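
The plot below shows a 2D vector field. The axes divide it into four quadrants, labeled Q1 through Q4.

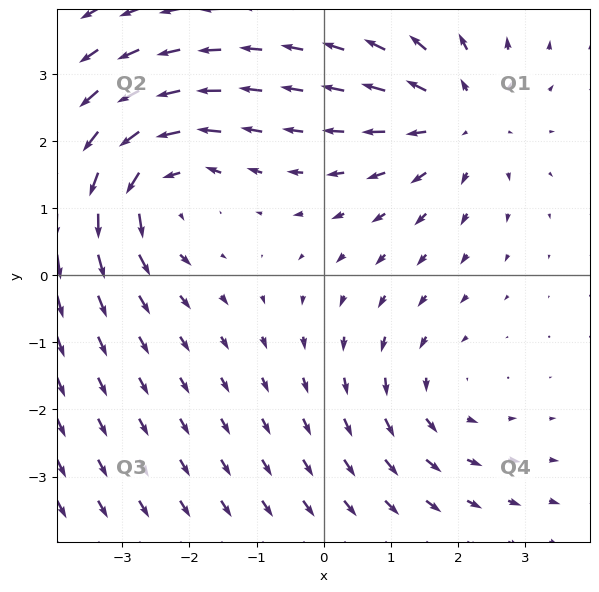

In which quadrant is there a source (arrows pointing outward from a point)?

The source sits at approximately (2.0, 2.3), which lies in quadrant Q1. The divergence there is about +4, positive as expected for a source.

Q1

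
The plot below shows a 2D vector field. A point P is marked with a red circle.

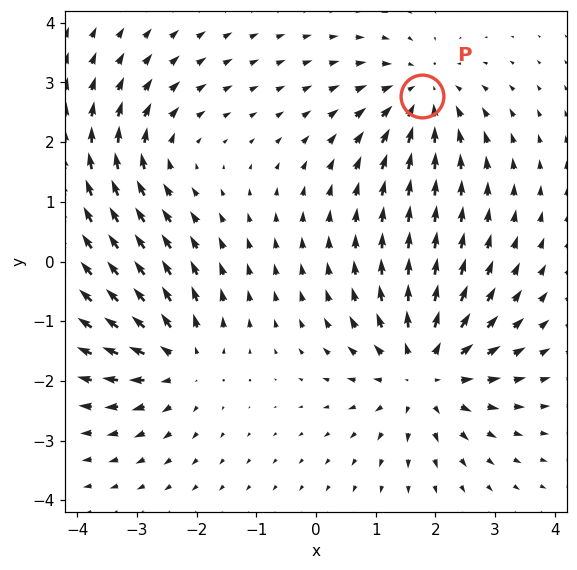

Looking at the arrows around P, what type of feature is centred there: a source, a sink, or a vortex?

At P (1.8, 2.8) the arrows converge inward. Divergence about -4, curl ≈0 — negative divergence with near-zero curl is a sink.

sink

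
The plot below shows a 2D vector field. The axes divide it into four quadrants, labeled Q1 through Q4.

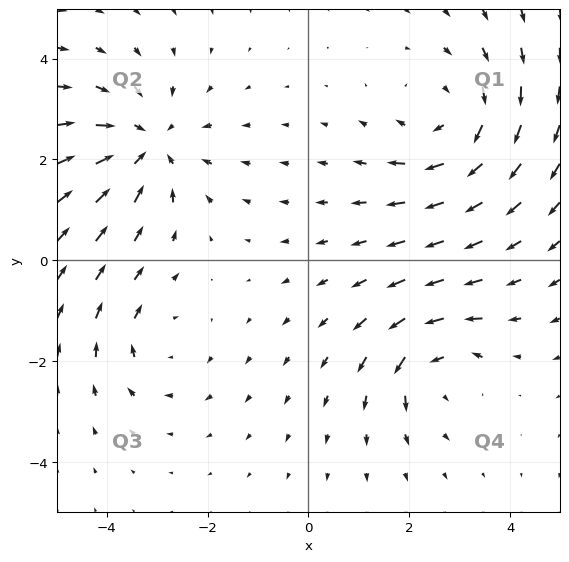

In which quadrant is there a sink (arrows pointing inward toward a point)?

The sink sits at approximately (-3.2, 2.3), which lies in quadrant Q2. The divergence there is about -4, negative as expected for a sink.

Q2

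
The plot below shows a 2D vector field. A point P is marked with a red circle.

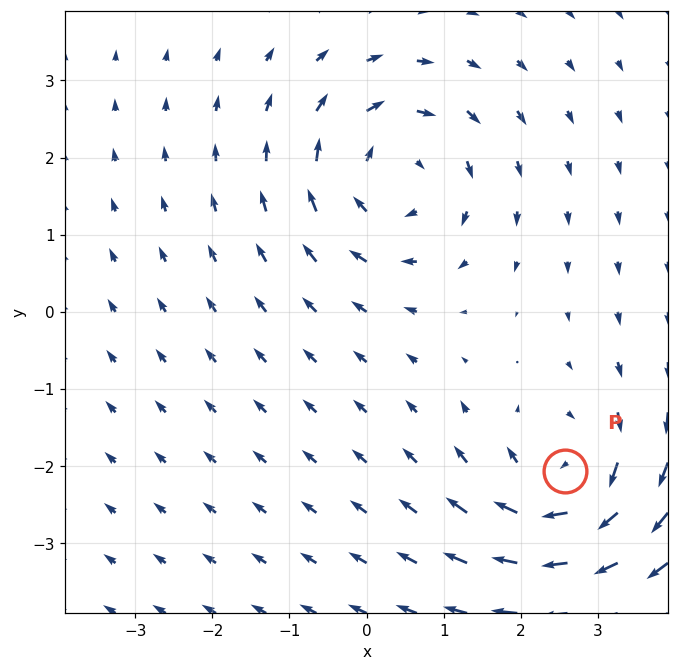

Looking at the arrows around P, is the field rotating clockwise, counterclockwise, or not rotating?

clockwise

Near P at (2.6, -2.1) the arrows circulate clockwise. The curl (z-component) there is about -5; negative curl means clockwise rotation.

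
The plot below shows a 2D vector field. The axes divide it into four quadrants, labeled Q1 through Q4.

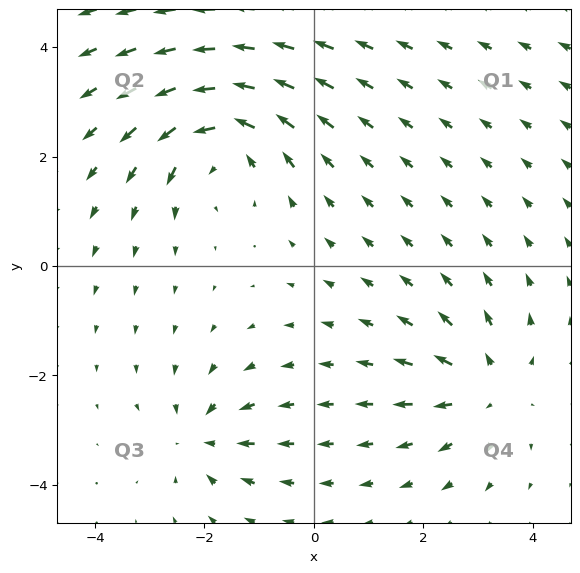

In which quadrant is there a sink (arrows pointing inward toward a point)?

Q3

The sink sits at approximately (-2.0, -3.1), which lies in quadrant Q3. The divergence there is about -3, negative as expected for a sink.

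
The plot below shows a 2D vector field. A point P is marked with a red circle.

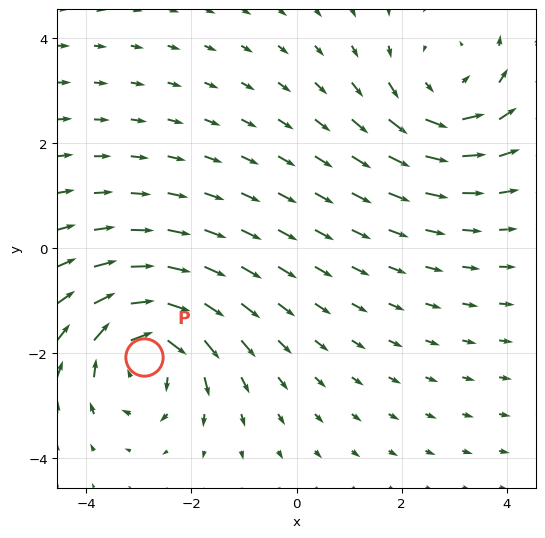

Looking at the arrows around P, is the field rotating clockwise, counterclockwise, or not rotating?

Near P at (-2.9, -2.1) the arrows circulate clockwise. The curl (z-component) there is about -4; negative curl means clockwise rotation.

clockwise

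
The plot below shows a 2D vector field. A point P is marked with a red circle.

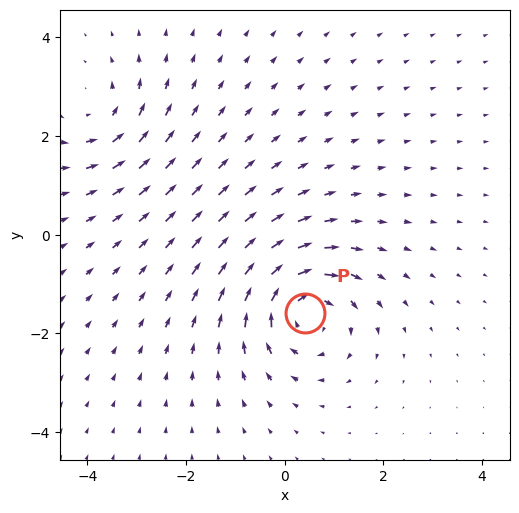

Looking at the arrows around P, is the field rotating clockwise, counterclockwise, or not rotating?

Near P at (0.4, -1.6) the arrows circulate clockwise. The curl (z-component) there is about -5; negative curl means clockwise rotation.

clockwise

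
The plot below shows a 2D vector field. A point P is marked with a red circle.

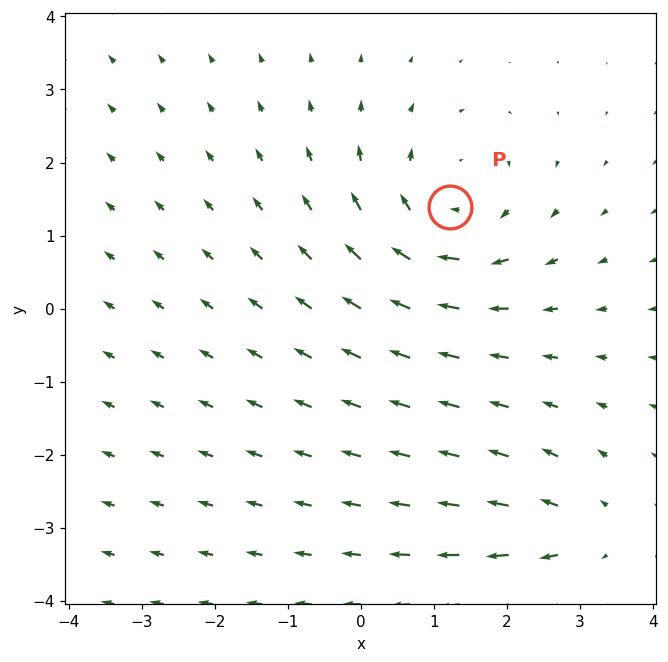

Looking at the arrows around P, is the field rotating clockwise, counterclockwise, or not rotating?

Near P at (1.2, 1.4) the arrows circulate clockwise. The curl (z-component) there is about -4; negative curl means clockwise rotation.

clockwise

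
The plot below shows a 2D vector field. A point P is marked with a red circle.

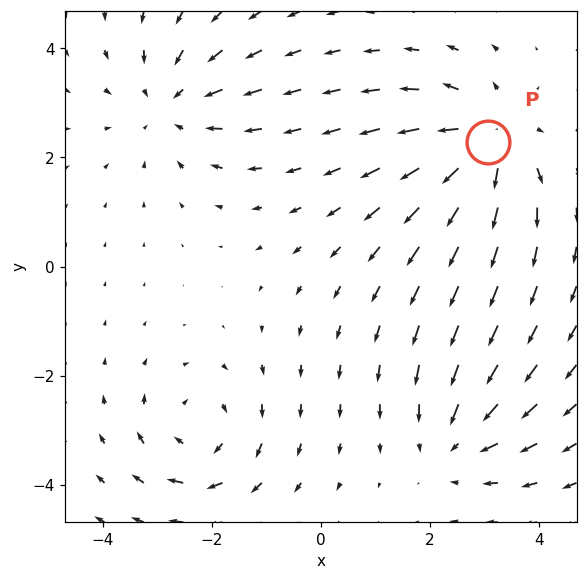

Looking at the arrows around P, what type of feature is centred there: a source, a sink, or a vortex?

source

At P (3.1, 2.3) the arrows spread outward. Divergence about +4, curl ≈0 — positive divergence with near-zero curl is a source.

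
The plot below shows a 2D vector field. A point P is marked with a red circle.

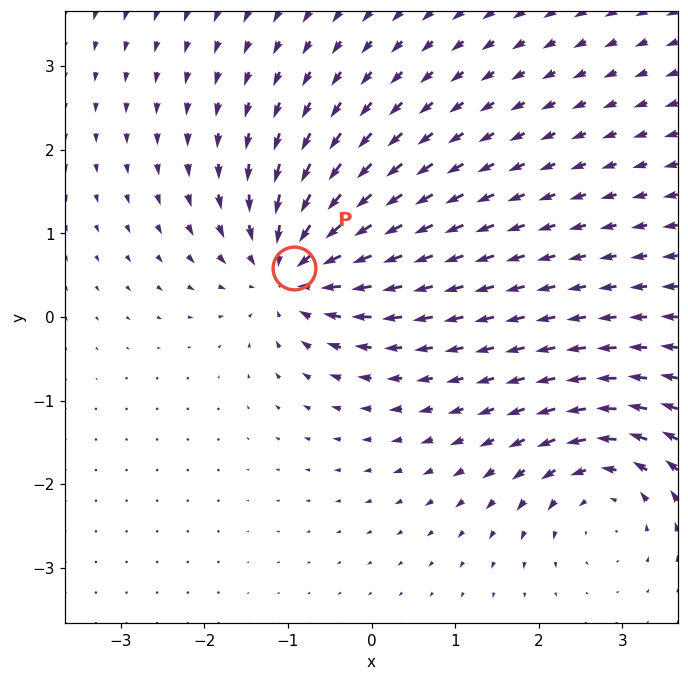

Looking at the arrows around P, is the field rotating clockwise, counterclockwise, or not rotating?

not rotating

Near P at (-0.9, 0.6) the arrows show no circulation. The curl there is ≈0.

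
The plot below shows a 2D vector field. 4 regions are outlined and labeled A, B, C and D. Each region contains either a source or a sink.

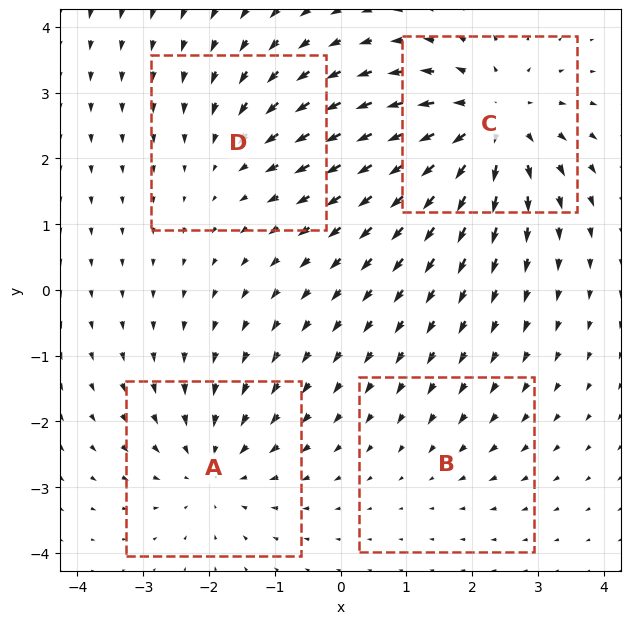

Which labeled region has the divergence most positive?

C

Divergence at each region's feature centre — A: about -4, B: about -2, C: about +6, D: about -3. Region C is most positive.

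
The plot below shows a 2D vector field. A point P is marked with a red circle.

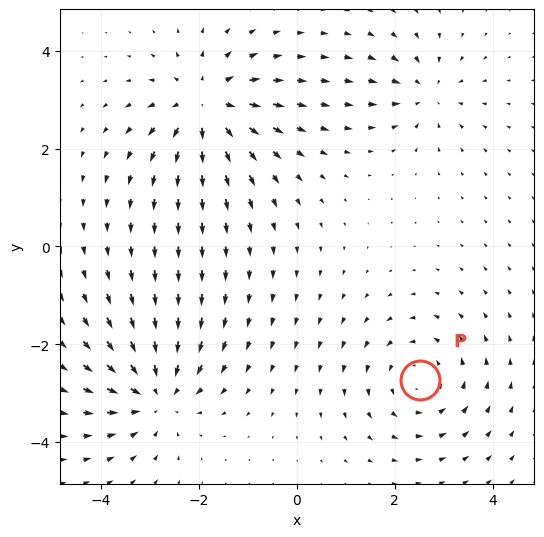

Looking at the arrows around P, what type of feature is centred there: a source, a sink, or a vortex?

vortex

At P (2.5, -2.7) the arrows circulate counterclockwise. Divergence ≈0, curl about +3 — near-zero divergence with nonzero curl is a vortex.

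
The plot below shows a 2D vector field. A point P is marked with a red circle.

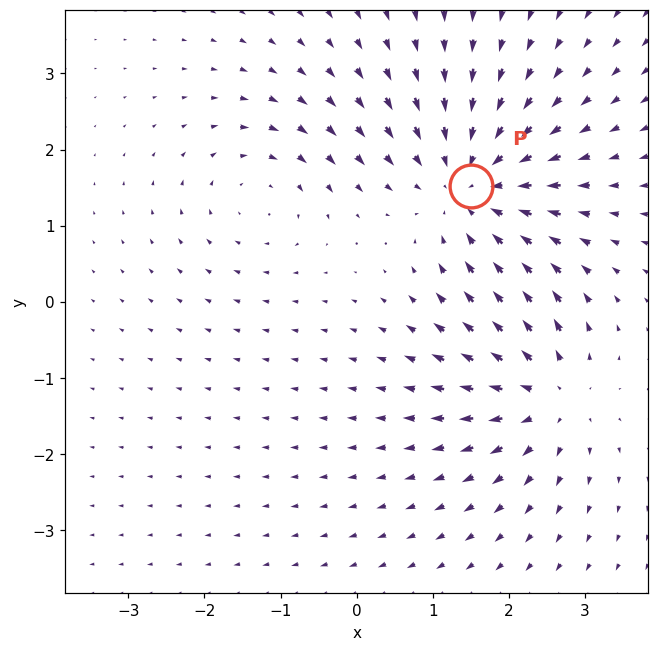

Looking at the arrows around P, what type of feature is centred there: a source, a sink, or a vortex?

sink

At P (1.5, 1.5) the arrows converge inward. Divergence about -5, curl ≈0 — negative divergence with near-zero curl is a sink.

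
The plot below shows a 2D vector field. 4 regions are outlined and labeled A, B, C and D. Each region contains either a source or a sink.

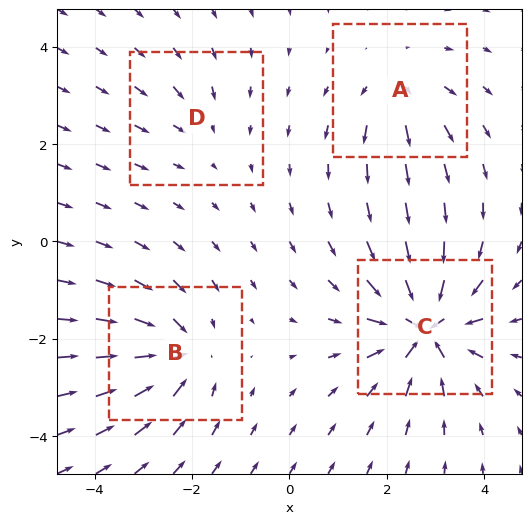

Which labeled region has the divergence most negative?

Divergence at each region's feature centre — A: about +4, B: about -6, C: about -9, D: about -2. Region C is most negative.

C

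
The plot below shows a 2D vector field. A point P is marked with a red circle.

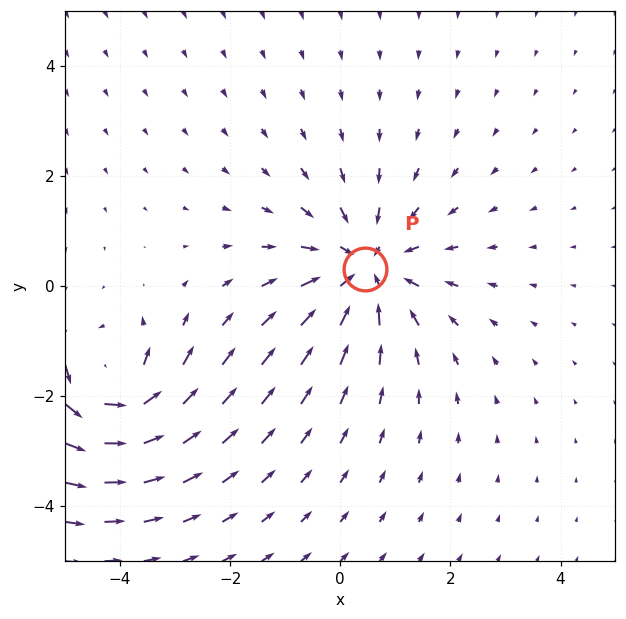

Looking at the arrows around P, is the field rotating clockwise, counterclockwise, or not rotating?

not rotating

Near P at (0.5, 0.3) the arrows show no circulation. The curl there is ≈0.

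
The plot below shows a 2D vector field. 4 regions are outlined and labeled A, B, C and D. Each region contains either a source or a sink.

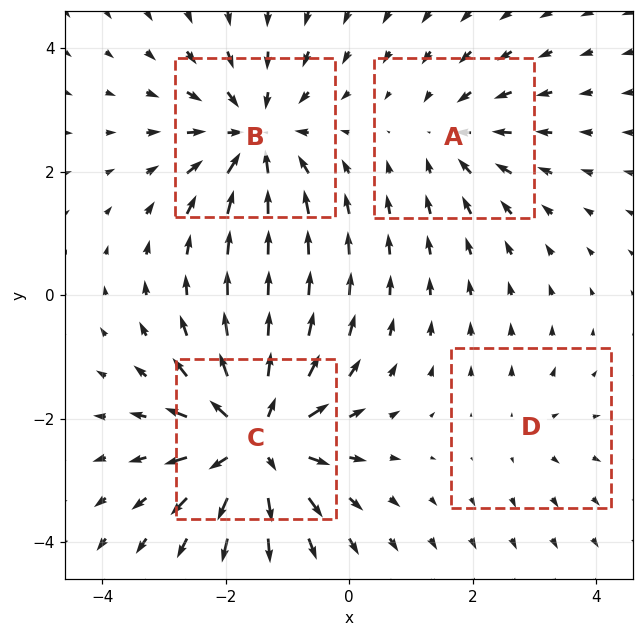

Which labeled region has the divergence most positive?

C

Divergence at each region's feature centre — A: about -3, B: about -5, C: about +7, D: about +2. Region C is most positive.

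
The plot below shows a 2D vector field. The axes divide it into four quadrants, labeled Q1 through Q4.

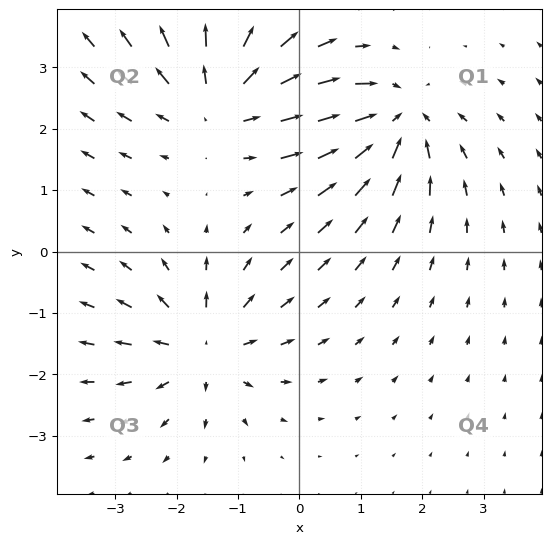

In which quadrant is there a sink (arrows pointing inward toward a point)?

Q1

The sink sits at approximately (1.5, 2.1), which lies in quadrant Q1. The divergence there is about -5, negative as expected for a sink.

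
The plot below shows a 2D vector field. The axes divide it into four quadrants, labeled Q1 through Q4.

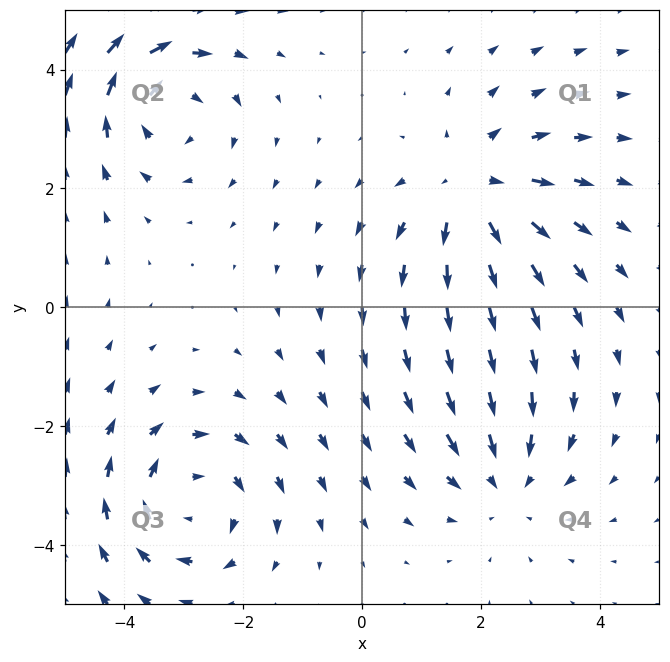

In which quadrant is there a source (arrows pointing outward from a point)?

Q1

The source sits at approximately (1.9, 2.0), which lies in quadrant Q1. The divergence there is about +4, positive as expected for a source.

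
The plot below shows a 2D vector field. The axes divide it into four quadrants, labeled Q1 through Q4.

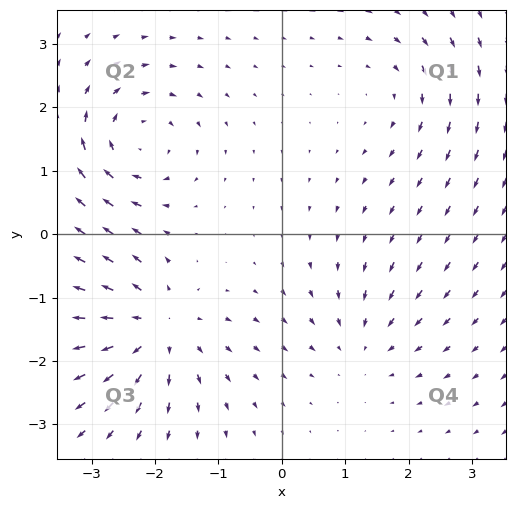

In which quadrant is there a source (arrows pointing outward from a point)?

Q3

The source sits at approximately (-2.0, -1.5), which lies in quadrant Q3. The divergence there is about +5, positive as expected for a source.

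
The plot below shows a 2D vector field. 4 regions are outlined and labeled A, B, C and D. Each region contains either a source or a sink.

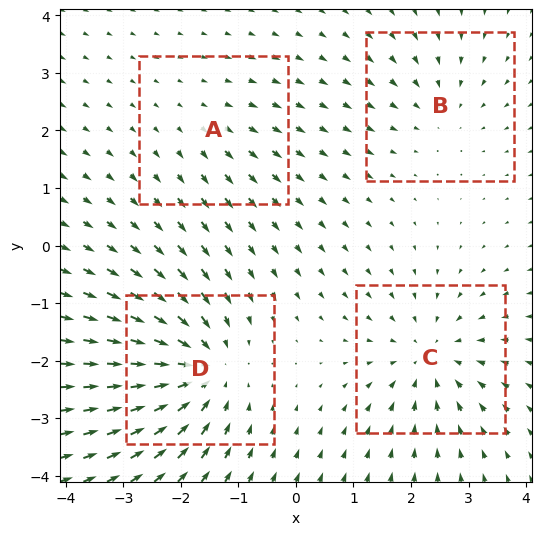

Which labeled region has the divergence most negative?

D

Divergence at each region's feature centre — A: about +2, B: about -3, C: about -5, D: about -7. Region D is most negative.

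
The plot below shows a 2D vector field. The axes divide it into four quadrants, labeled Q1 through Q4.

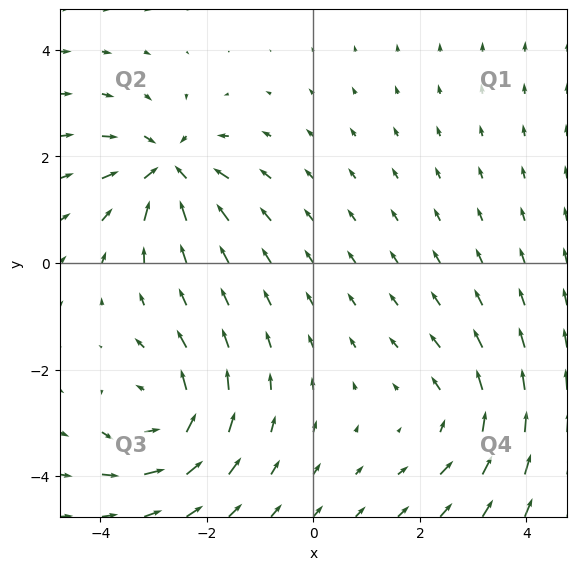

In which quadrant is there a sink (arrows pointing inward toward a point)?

The sink sits at approximately (-2.7, 1.8), which lies in quadrant Q2. The divergence there is about -5, negative as expected for a sink.

Q2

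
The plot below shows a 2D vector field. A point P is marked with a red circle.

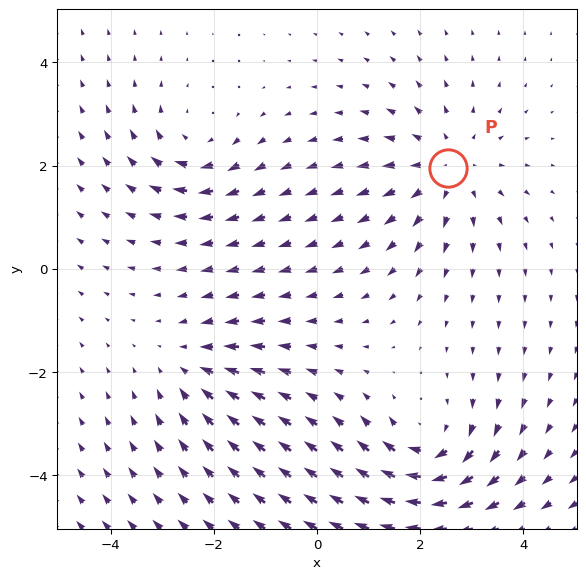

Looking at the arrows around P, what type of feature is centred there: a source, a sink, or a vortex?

At P (2.5, 1.9) the arrows spread outward. Divergence about +4, curl ≈0 — positive divergence with near-zero curl is a source.

source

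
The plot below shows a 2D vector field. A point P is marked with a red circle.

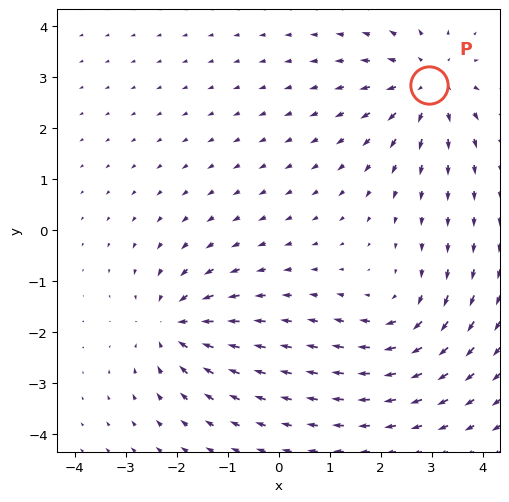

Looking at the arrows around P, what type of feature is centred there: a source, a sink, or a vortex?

At P (2.9, 2.9) the arrows spread outward. Divergence about +5, curl ≈0 — positive divergence with near-zero curl is a source.

source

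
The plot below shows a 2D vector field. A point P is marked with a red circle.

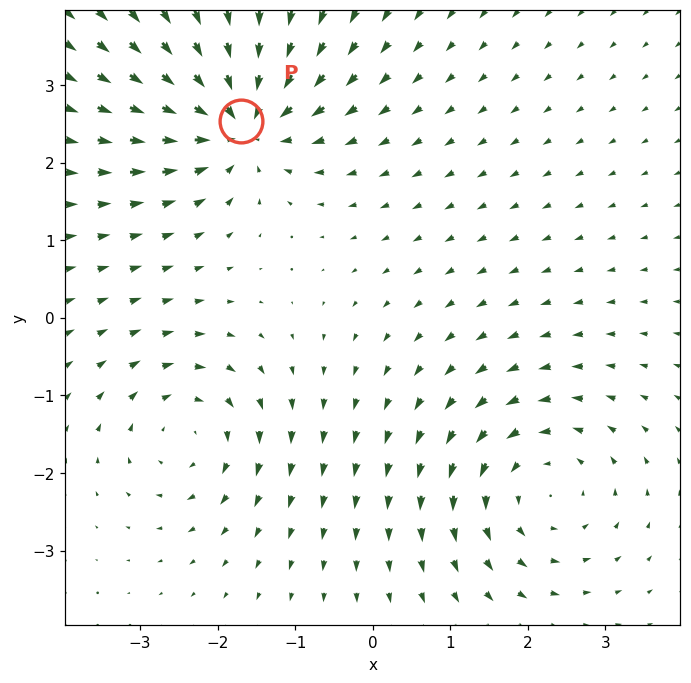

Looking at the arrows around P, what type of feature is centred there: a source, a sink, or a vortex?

sink

At P (-1.7, 2.5) the arrows converge inward. Divergence about -7, curl ≈0 — negative divergence with near-zero curl is a sink.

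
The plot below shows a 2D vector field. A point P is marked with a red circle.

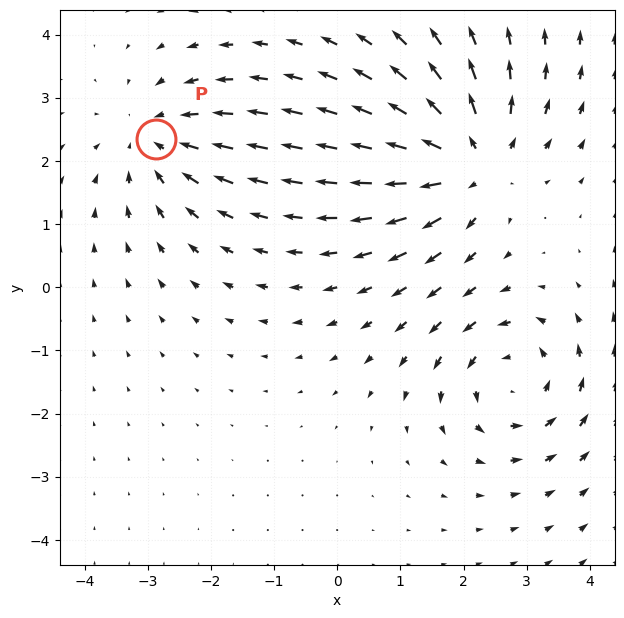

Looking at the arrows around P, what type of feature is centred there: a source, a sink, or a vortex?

At P (-2.9, 2.3) the arrows converge inward. Divergence about -3, curl ≈0 — negative divergence with near-zero curl is a sink.

sink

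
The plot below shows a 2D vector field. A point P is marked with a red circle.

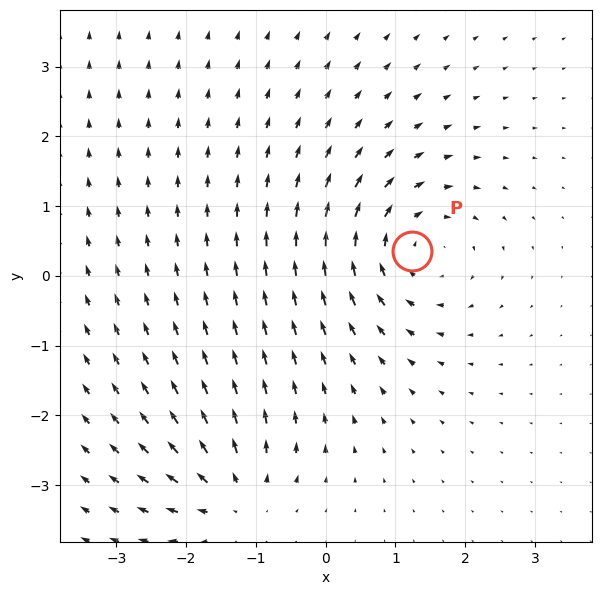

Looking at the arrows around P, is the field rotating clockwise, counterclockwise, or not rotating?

clockwise

Near P at (1.2, 0.4) the arrows circulate clockwise. The curl (z-component) there is about -4; negative curl means clockwise rotation.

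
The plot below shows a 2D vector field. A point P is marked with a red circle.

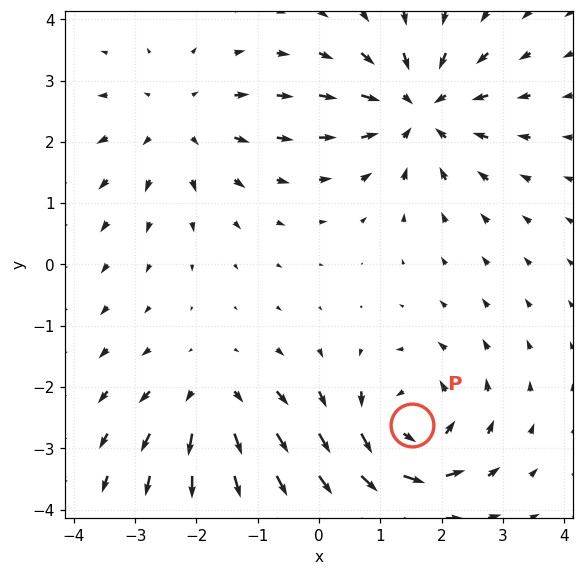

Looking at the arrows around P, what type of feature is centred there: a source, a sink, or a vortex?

At P (1.5, -2.6) the arrows circulate counterclockwise. Divergence ≈0, curl about +6 — near-zero divergence with nonzero curl is a vortex.

vortex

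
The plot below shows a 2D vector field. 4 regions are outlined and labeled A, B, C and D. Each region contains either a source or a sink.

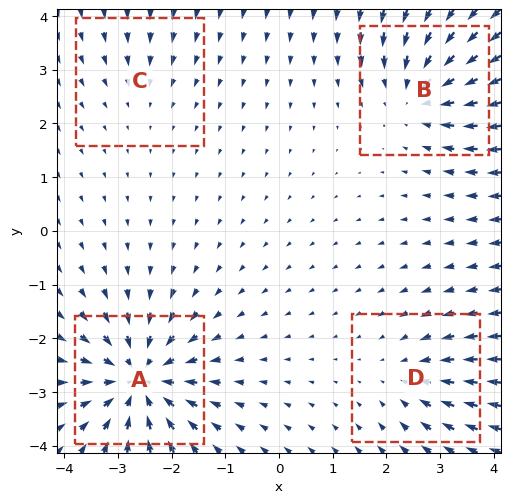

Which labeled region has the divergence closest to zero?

C

Divergence at each region's feature centre — A: about -8, B: about -6, C: about -2, D: about -3. Region C is closest to zero.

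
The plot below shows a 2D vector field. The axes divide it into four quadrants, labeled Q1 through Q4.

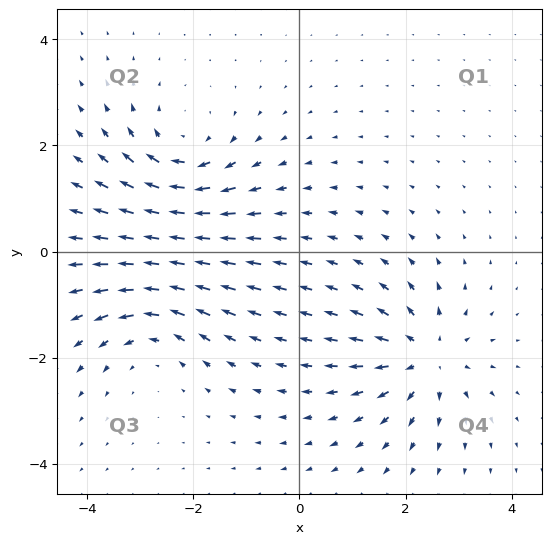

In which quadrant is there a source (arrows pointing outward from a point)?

Q4

The source sits at approximately (2.4, -2.0), which lies in quadrant Q4. The divergence there is about +5, positive as expected for a source.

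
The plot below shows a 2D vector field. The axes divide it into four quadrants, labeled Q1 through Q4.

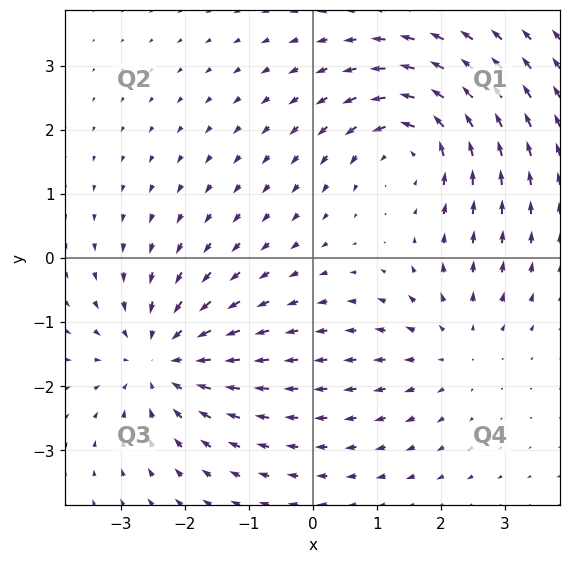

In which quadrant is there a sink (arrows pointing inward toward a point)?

Q3

The sink sits at approximately (-2.4, -1.6), which lies in quadrant Q3. The divergence there is about -3, negative as expected for a sink.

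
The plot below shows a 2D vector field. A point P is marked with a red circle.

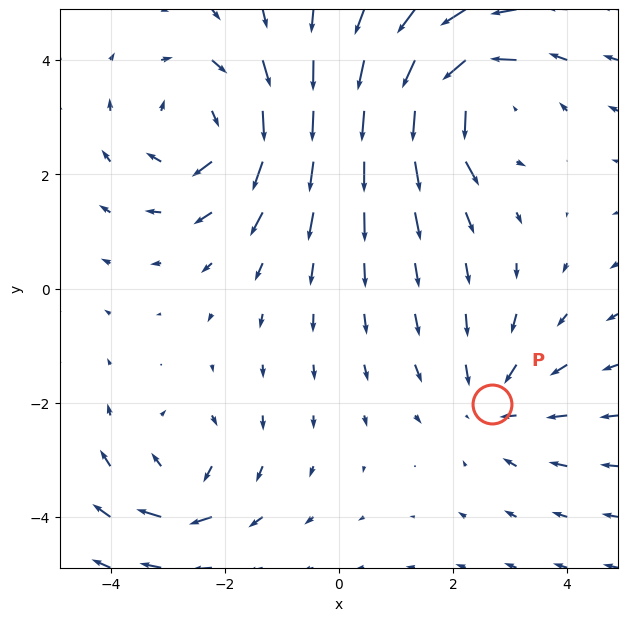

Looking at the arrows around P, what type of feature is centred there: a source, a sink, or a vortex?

sink

At P (2.7, -2.0) the arrows converge inward. Divergence about -3, curl ≈0 — negative divergence with near-zero curl is a sink.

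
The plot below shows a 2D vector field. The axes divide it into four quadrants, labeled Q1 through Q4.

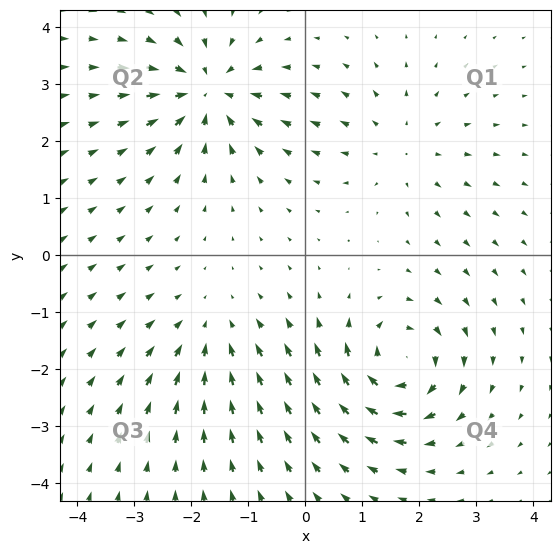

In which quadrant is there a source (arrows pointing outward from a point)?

The source sits at approximately (1.7, 1.9), which lies in quadrant Q1. The divergence there is about +3, positive as expected for a source.

Q1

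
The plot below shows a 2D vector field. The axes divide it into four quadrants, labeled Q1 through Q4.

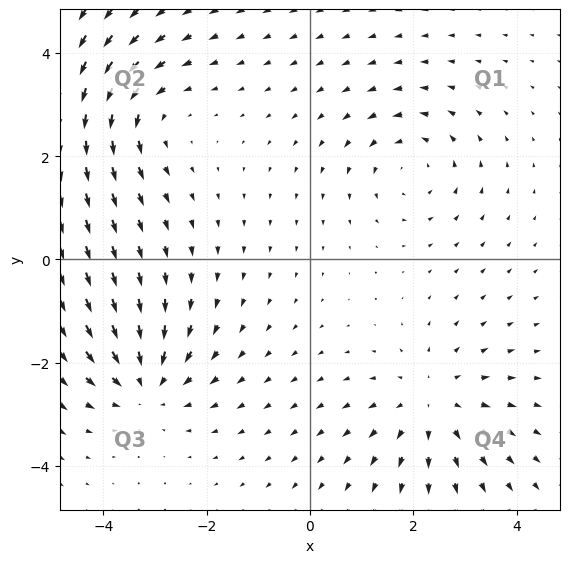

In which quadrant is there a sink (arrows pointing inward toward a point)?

The sink sits at approximately (-3.2, -2.4), which lies in quadrant Q3. The divergence there is about -5, negative as expected for a sink.

Q3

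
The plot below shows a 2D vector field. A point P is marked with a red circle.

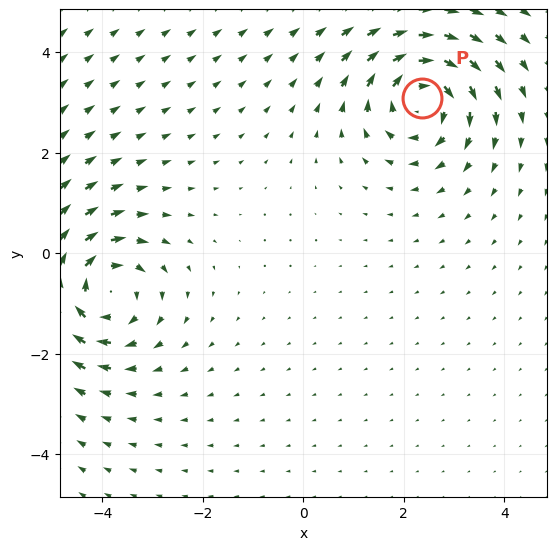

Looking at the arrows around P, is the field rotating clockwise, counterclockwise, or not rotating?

clockwise

Near P at (2.4, 3.1) the arrows circulate clockwise. The curl (z-component) there is about -5; negative curl means clockwise rotation.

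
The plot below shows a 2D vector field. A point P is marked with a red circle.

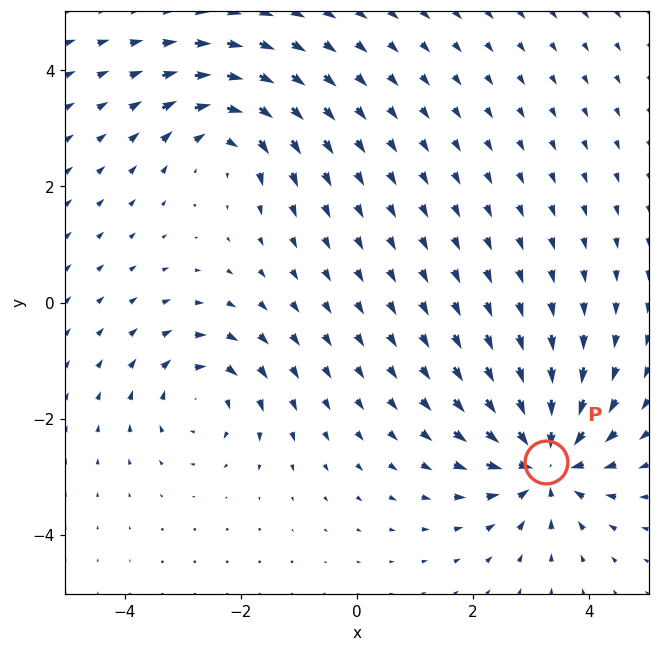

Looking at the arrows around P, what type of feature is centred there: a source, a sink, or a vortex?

sink

At P (3.3, -2.7) the arrows converge inward. Divergence about -6, curl ≈0 — negative divergence with near-zero curl is a sink.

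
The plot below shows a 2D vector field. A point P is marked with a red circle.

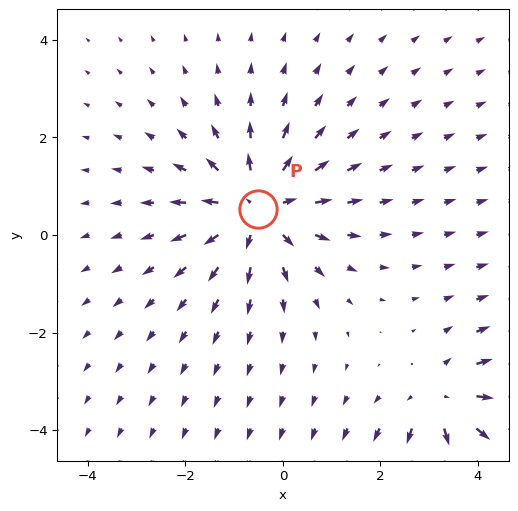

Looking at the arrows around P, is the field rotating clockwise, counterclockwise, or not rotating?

not rotating

Near P at (-0.5, 0.5) the arrows show no circulation. The curl there is ≈0.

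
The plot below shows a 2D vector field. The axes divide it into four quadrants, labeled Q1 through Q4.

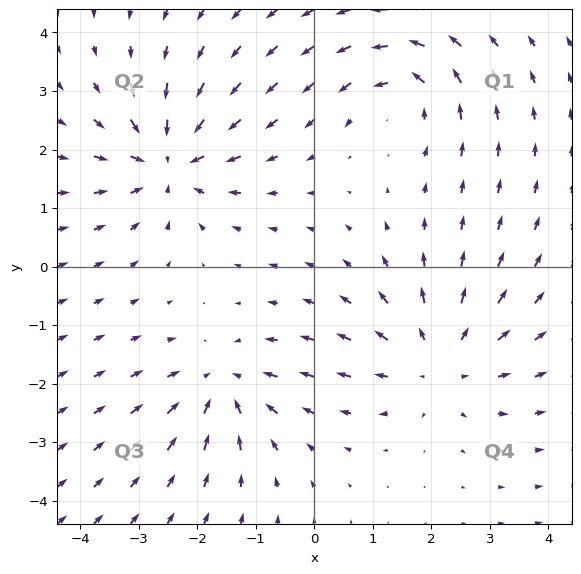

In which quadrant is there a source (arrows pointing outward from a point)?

The source sits at approximately (2.1, -1.6), which lies in quadrant Q4. The divergence there is about +3, positive as expected for a source.

Q4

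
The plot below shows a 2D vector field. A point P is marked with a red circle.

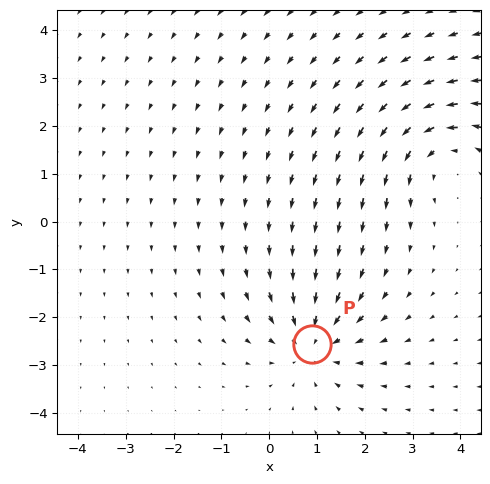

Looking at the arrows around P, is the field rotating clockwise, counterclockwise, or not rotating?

not rotating

Near P at (0.9, -2.5) the arrows show no circulation. The curl there is ≈0.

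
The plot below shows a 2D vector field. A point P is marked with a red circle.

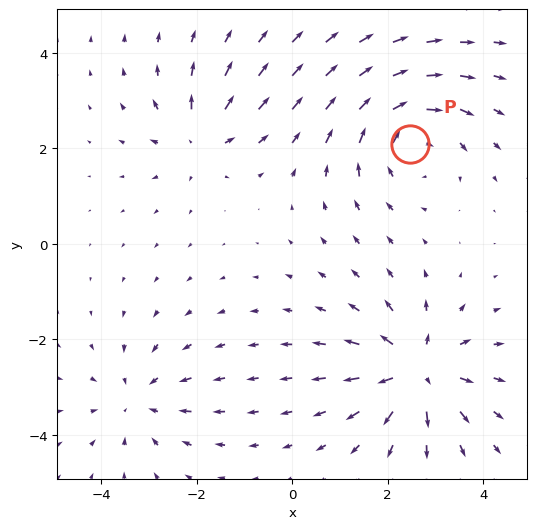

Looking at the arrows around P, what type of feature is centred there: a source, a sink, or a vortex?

vortex

At P (2.5, 2.1) the arrows circulate clockwise. Divergence ≈0, curl about -4 — near-zero divergence with nonzero curl is a vortex.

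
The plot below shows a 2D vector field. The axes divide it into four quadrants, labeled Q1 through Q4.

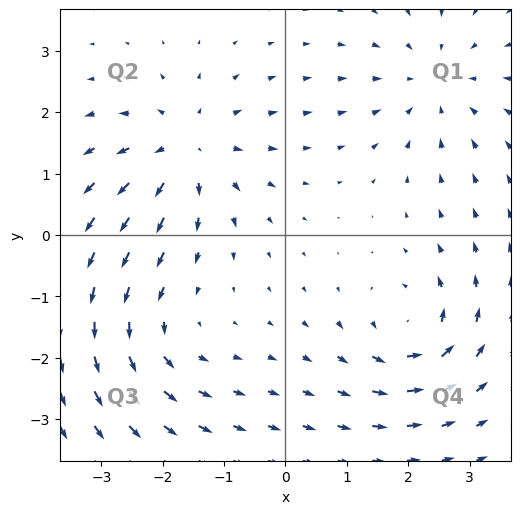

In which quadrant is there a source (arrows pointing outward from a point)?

Q2

The source sits at approximately (-1.6, 1.4), which lies in quadrant Q2. The divergence there is about +5, positive as expected for a source.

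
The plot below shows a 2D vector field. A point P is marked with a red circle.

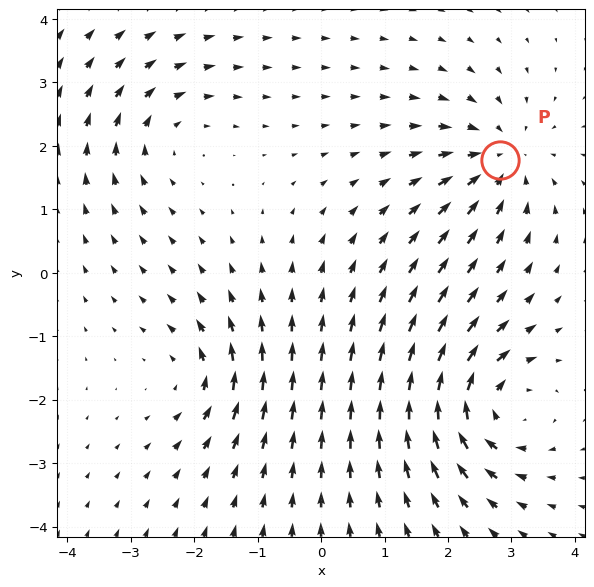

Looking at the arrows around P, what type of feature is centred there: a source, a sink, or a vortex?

sink

At P (2.8, 1.8) the arrows converge inward. Divergence about -5, curl ≈0 — negative divergence with near-zero curl is a sink.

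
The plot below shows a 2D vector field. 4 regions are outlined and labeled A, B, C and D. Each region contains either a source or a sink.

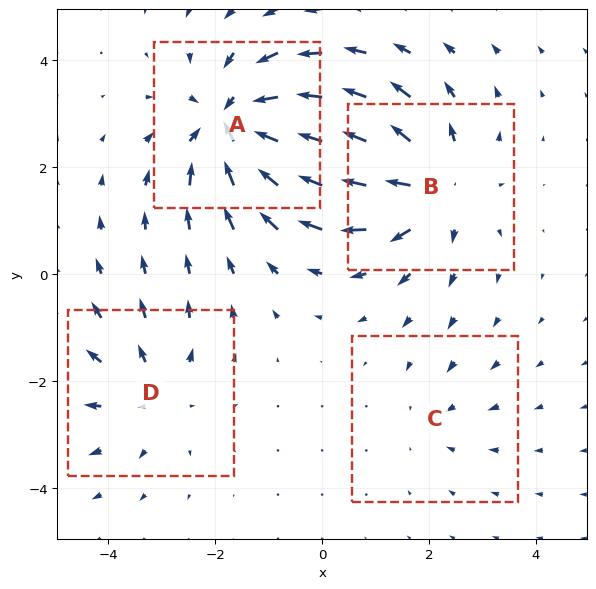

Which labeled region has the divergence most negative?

Divergence at each region's feature centre — A: about -6, B: about +5, C: about -2, D: about +3. Region A is most negative.

A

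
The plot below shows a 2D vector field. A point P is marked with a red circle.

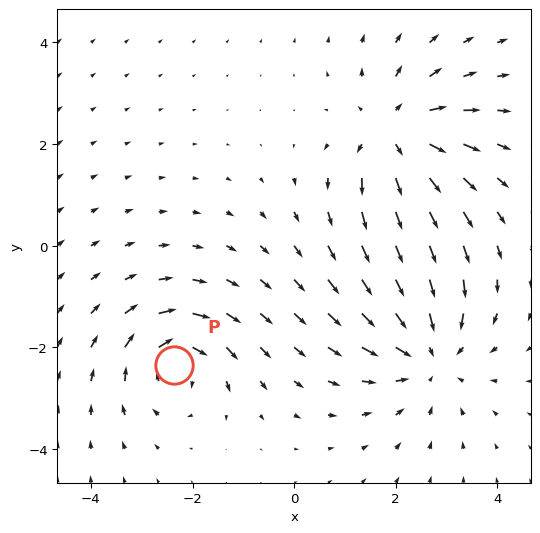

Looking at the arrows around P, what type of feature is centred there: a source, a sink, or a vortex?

At P (-2.4, -2.3) the arrows circulate clockwise. Divergence ≈0, curl about -4 — near-zero divergence with nonzero curl is a vortex.

vortex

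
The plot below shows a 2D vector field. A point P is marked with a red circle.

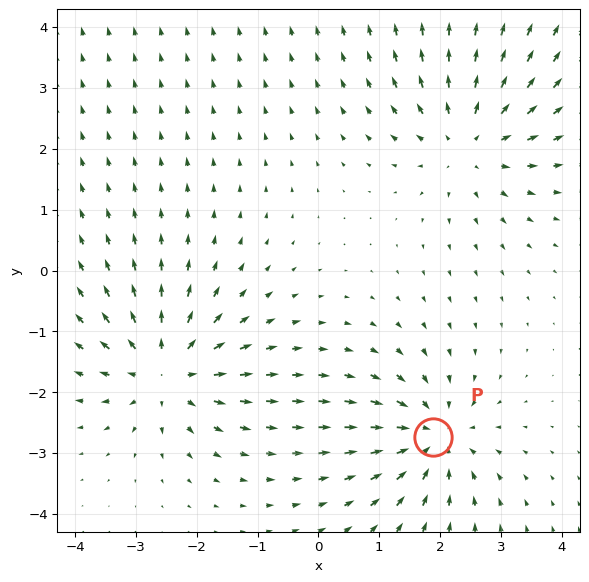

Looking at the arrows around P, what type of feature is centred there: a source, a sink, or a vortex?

At P (1.9, -2.7) the arrows converge inward. Divergence about -5, curl ≈0 — negative divergence with near-zero curl is a sink.

sink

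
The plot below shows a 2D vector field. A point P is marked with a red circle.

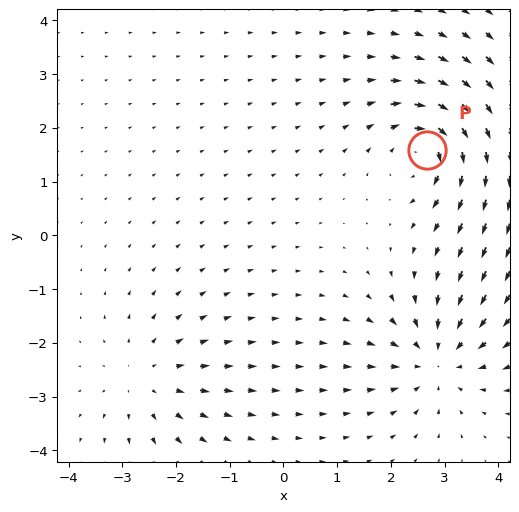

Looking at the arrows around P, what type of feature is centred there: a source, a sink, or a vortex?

vortex

At P (2.7, 1.6) the arrows circulate clockwise. Divergence ≈0, curl about -7 — near-zero divergence with nonzero curl is a vortex.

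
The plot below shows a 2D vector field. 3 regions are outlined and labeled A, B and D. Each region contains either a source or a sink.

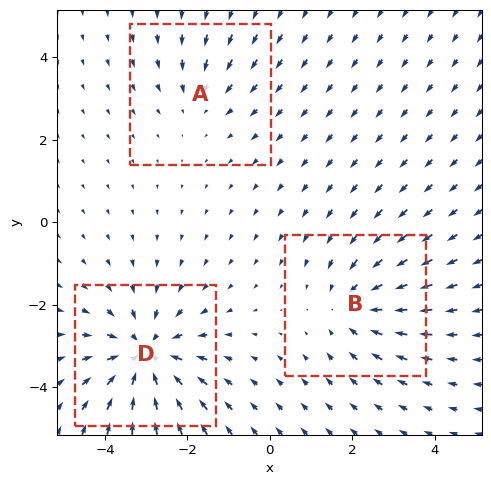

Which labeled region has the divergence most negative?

D

Divergence at each region's feature centre — A: about -2, B: about -3, D: about -4. Region D is most negative.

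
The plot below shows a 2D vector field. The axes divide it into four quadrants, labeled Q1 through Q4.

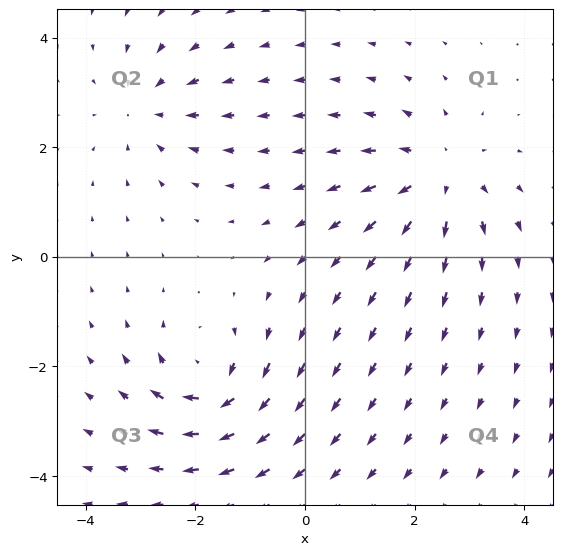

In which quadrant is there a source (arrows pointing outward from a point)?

The source sits at approximately (2.4, 1.5), which lies in quadrant Q1. The divergence there is about +4, positive as expected for a source.

Q1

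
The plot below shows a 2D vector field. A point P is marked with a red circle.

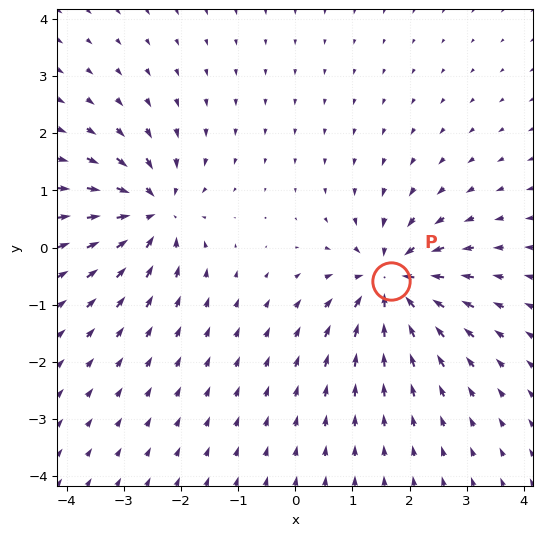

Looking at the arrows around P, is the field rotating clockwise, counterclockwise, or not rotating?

Near P at (1.7, -0.6) the arrows show no circulation. The curl there is ≈0.

not rotating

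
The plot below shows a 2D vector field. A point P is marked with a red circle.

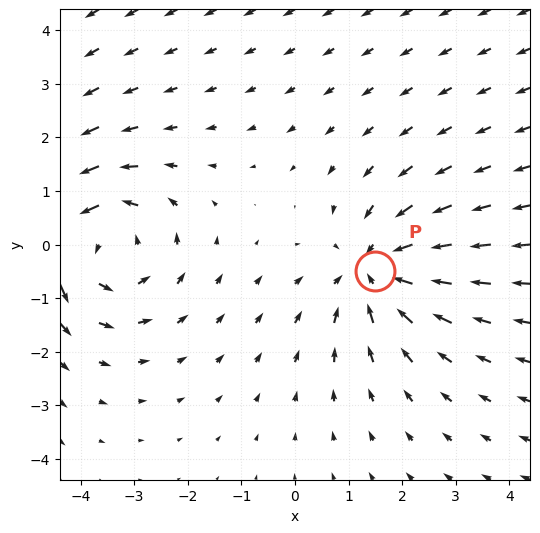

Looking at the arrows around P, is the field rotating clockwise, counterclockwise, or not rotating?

Near P at (1.5, -0.5) the arrows show no circulation. The curl there is ≈0.

not rotating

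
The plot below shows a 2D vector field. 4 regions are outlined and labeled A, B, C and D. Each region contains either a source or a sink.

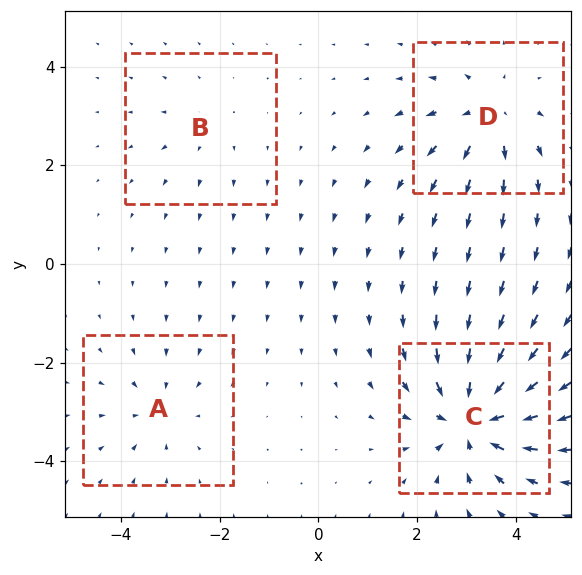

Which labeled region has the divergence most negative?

Divergence at each region's feature centre — A: about -3, B: about +2, C: about -8, D: about +5. Region C is most negative.

C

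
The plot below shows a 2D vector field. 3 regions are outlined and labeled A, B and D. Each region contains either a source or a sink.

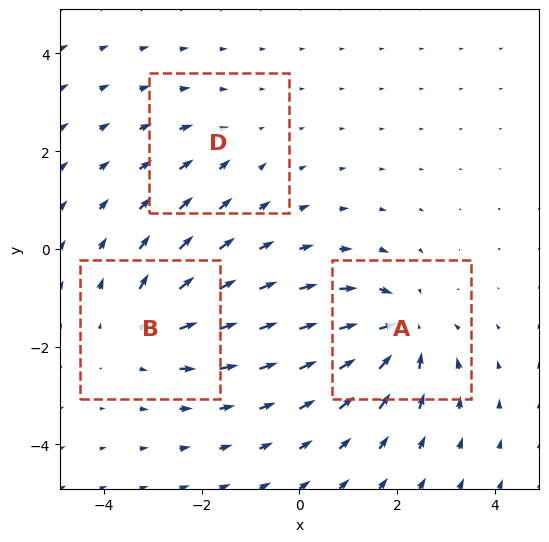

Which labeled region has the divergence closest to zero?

D

Divergence at each region's feature centre — A: about -4, B: about +3, D: about -2. Region D is closest to zero.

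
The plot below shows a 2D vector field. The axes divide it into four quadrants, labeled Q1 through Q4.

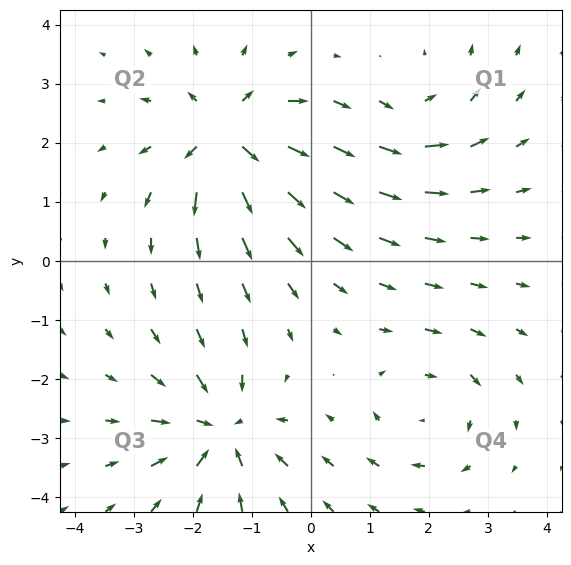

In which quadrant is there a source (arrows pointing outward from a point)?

The source sits at approximately (-1.4, 2.1), which lies in quadrant Q2. The divergence there is about +7, positive as expected for a source.

Q2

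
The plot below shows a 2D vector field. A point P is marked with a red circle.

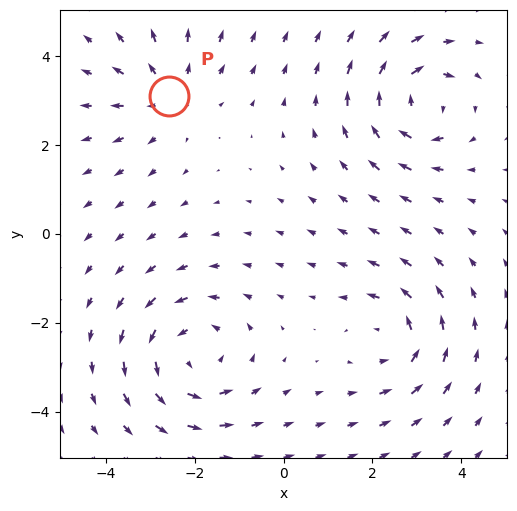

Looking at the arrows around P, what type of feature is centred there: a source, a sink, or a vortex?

source

At P (-2.6, 3.1) the arrows spread outward. Divergence about +3, curl ≈0 — positive divergence with near-zero curl is a source.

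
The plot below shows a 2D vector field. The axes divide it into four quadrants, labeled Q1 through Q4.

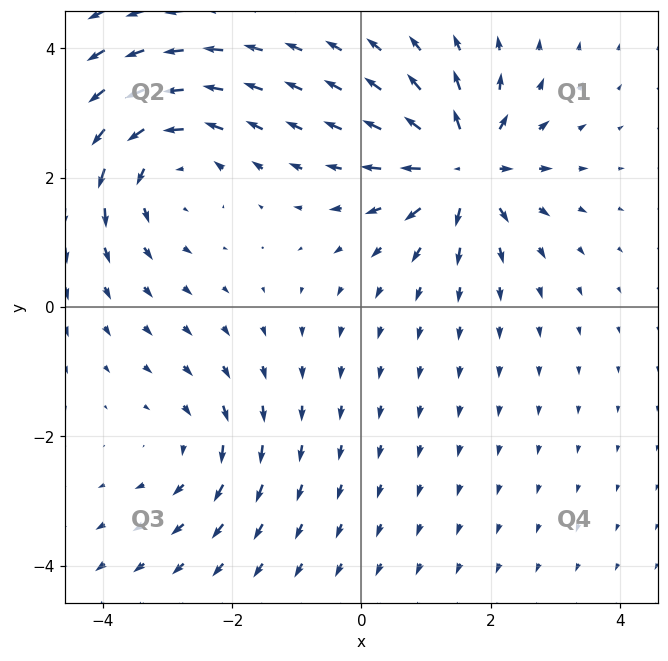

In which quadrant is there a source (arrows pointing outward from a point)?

Q1

The source sits at approximately (1.6, 2.2), which lies in quadrant Q1. The divergence there is about +6, positive as expected for a source.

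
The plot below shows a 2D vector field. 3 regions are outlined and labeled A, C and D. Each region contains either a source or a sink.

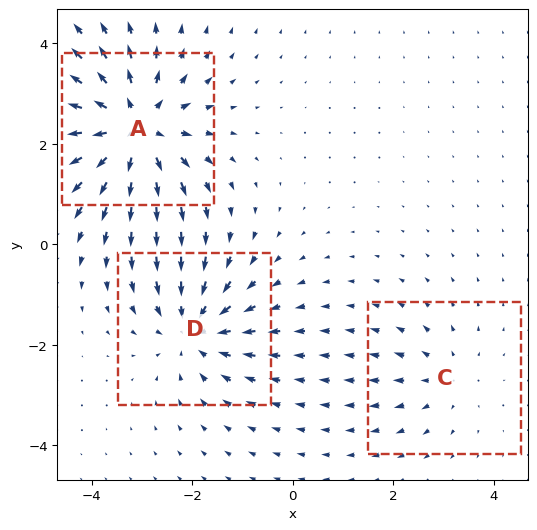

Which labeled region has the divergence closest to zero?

C

Divergence at each region's feature centre — A: about +5, C: about +2, D: about -4. Region C is closest to zero.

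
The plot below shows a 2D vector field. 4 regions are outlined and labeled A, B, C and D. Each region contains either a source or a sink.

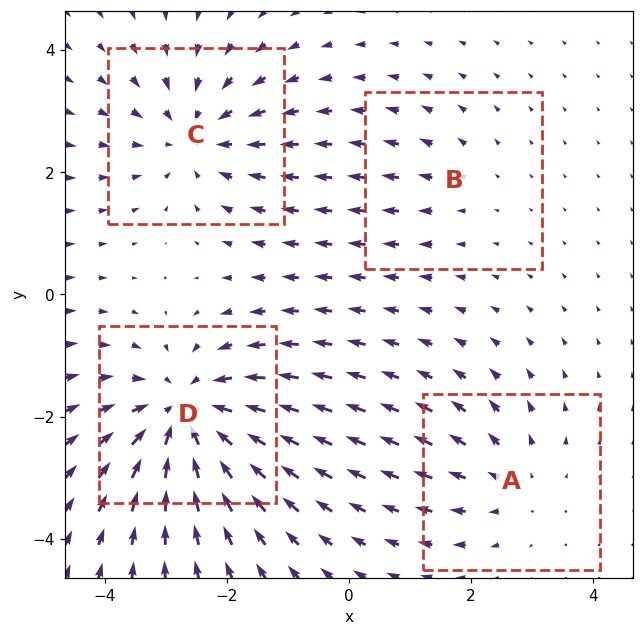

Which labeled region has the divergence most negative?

Divergence at each region's feature centre — A: about +3, B: about +2, C: about -4, D: about -6. Region D is most negative.

D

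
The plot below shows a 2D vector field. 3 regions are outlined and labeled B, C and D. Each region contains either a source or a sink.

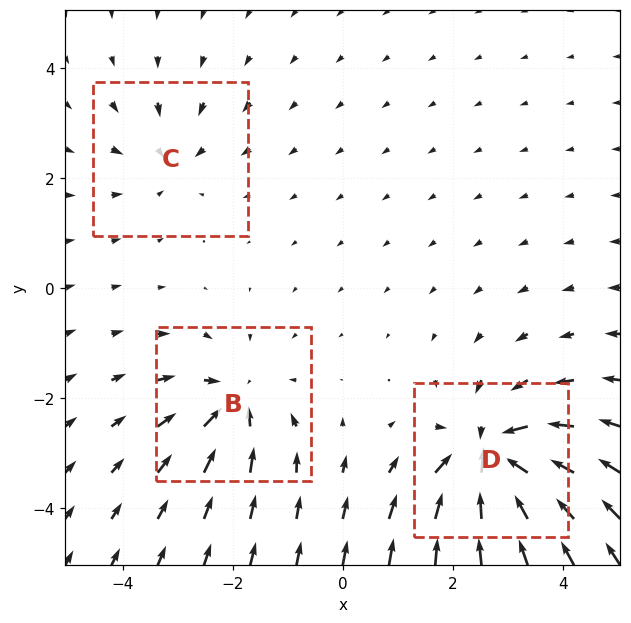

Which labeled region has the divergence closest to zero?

Divergence at each region's feature centre — B: about -4, C: about -3, D: about -6. Region C is closest to zero.

C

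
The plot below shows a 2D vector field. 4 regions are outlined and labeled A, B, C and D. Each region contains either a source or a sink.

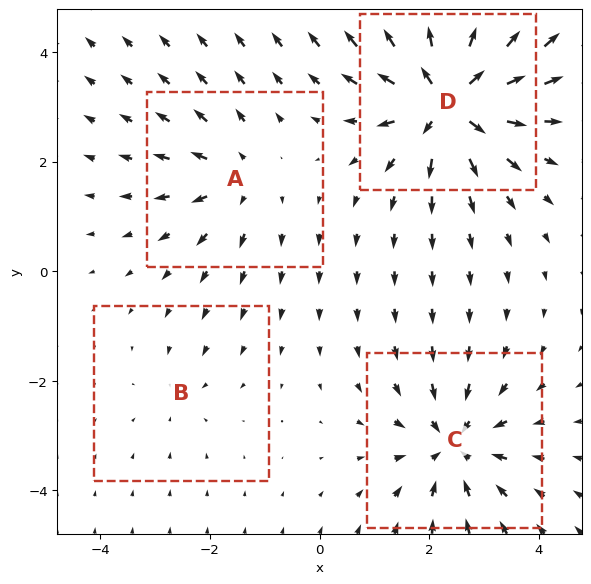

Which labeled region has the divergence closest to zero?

Divergence at each region's feature centre — A: about +4, B: about -2, C: about -5, D: about +8. Region B is closest to zero.

B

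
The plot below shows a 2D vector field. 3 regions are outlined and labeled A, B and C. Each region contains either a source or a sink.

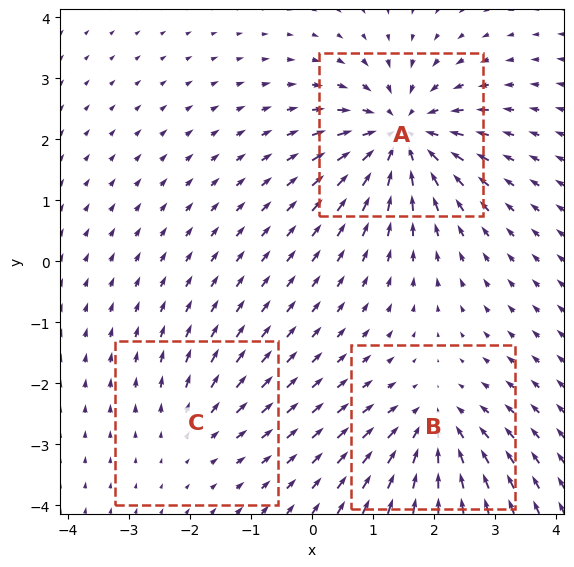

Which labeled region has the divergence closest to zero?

Divergence at each region's feature centre — A: about -6, B: about -4, C: about +2. Region C is closest to zero.

C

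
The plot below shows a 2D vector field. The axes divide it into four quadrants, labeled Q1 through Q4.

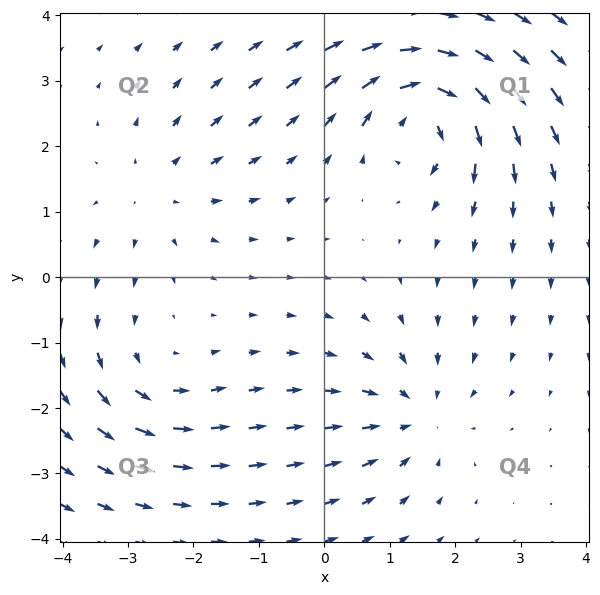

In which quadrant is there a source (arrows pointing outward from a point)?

The source sits at approximately (-2.5, 1.3), which lies in quadrant Q2. The divergence there is about +2, positive as expected for a source.

Q2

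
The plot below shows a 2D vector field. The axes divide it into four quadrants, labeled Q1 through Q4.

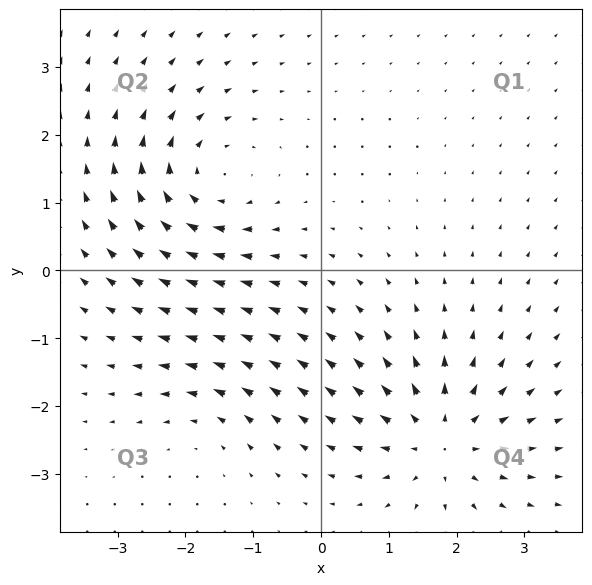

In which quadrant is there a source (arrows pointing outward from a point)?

Q4

The source sits at approximately (1.8, -2.5), which lies in quadrant Q4. The divergence there is about +6, positive as expected for a source.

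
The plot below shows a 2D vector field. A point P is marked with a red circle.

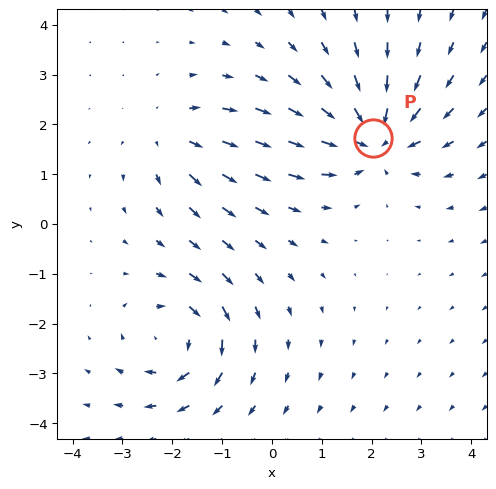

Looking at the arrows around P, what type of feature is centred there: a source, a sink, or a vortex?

At P (2.0, 1.7) the arrows converge inward. Divergence about -6, curl ≈0 — negative divergence with near-zero curl is a sink.

sink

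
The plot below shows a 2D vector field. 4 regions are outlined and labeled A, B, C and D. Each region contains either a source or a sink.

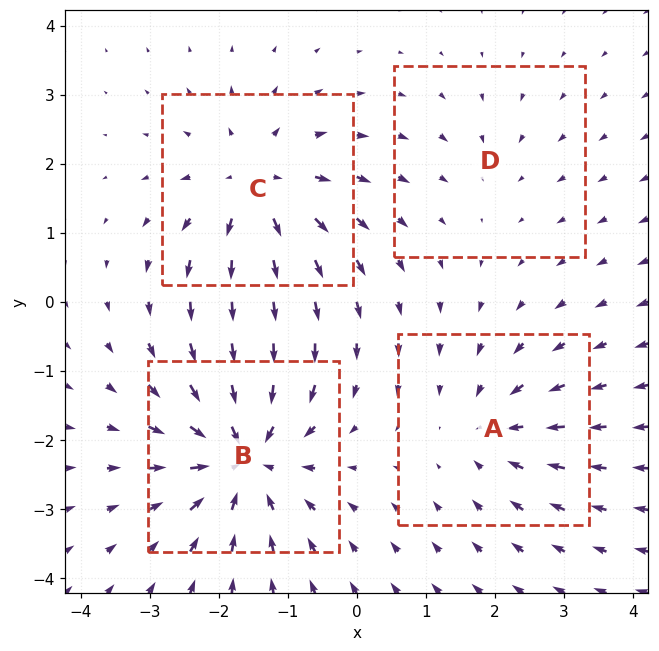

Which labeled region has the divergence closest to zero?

Divergence at each region's feature centre — A: about -4, B: about -7, C: about +5, D: about -2. Region D is closest to zero.

D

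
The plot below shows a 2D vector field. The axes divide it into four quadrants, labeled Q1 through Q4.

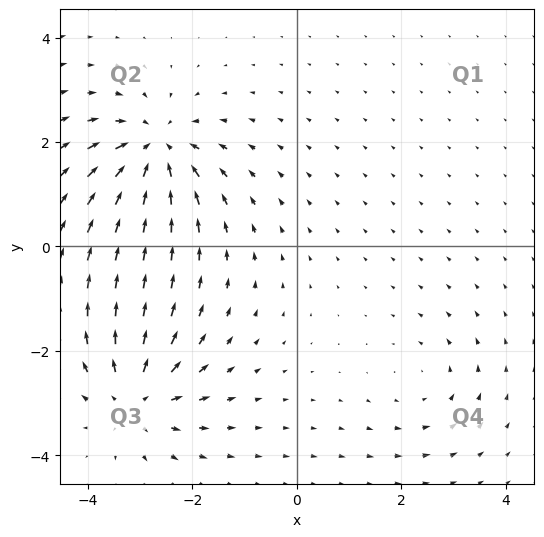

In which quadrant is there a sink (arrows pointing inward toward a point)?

The sink sits at approximately (-2.7, 1.8), which lies in quadrant Q2. The divergence there is about -6, negative as expected for a sink.

Q2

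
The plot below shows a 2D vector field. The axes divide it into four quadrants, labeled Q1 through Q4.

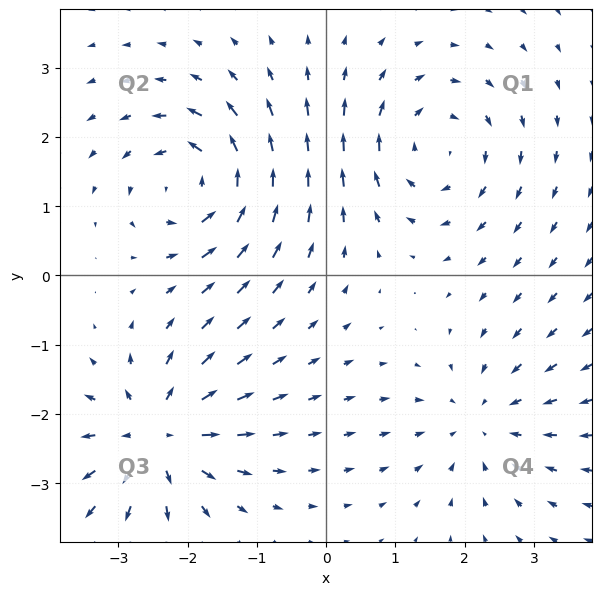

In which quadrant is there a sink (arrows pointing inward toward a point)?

Q4

The sink sits at approximately (2.3, -2.1), which lies in quadrant Q4. The divergence there is about -3, negative as expected for a sink.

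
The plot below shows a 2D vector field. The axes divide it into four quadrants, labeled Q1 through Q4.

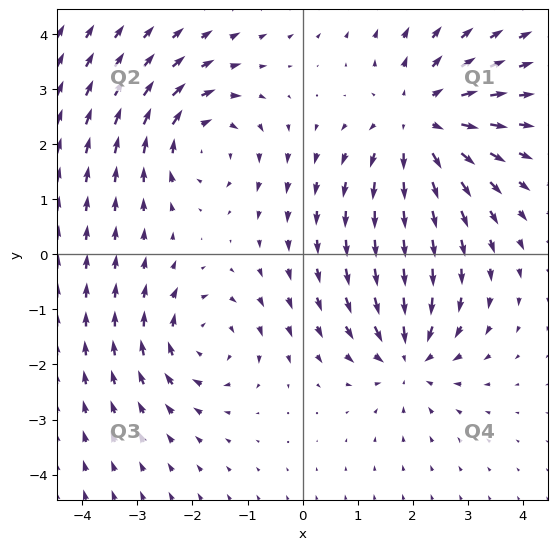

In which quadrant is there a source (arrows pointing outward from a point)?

Q1

The source sits at approximately (2.1, 2.4), which lies in quadrant Q1. The divergence there is about +3, positive as expected for a source.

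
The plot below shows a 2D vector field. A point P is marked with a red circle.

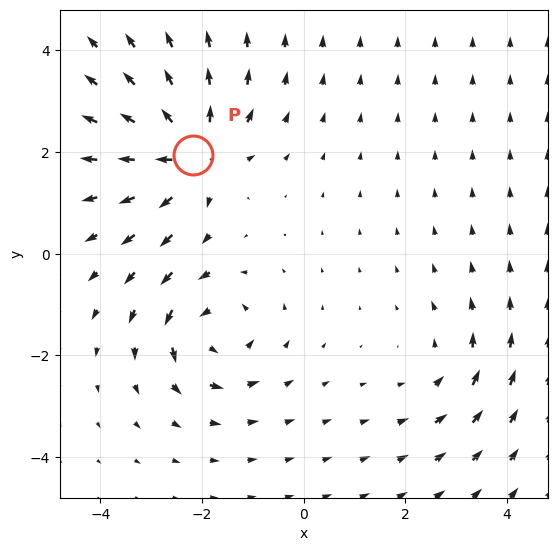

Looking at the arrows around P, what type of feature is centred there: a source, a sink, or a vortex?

At P (-2.2, 1.9) the arrows spread outward. Divergence about +6, curl ≈0 — positive divergence with near-zero curl is a source.

source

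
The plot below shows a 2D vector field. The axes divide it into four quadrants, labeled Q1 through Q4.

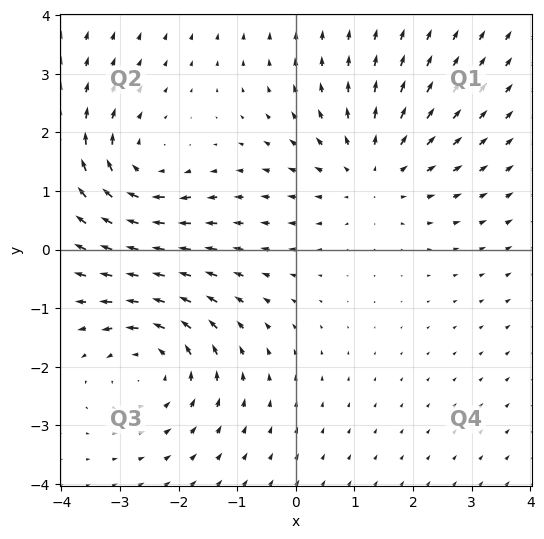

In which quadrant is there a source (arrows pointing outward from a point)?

The source sits at approximately (1.3, 1.3), which lies in quadrant Q1. The divergence there is about +3, positive as expected for a source.

Q1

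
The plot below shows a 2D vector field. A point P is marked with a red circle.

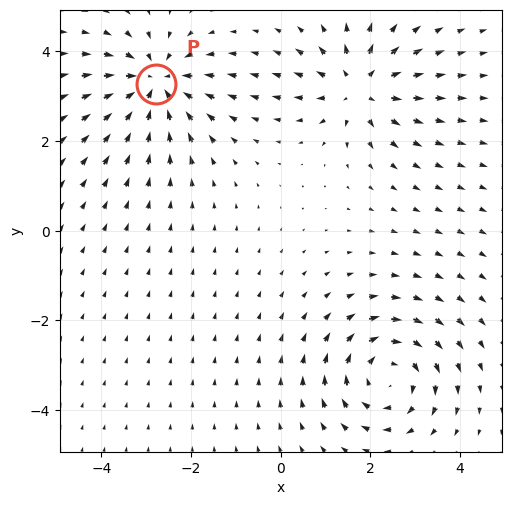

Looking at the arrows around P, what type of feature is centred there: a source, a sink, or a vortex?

At P (-2.8, 3.3) the arrows converge inward. Divergence about -5, curl ≈0 — negative divergence with near-zero curl is a sink.

sink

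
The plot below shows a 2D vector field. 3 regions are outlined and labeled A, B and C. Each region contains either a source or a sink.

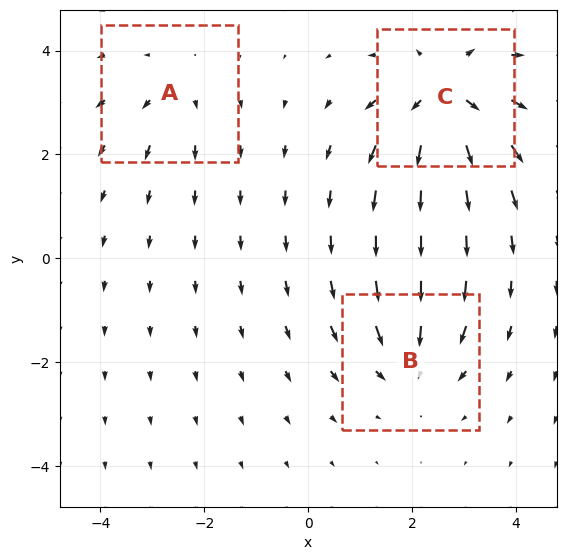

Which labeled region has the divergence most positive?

C

Divergence at each region's feature centre — A: about +2, B: about -3, C: about +5. Region C is most positive.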